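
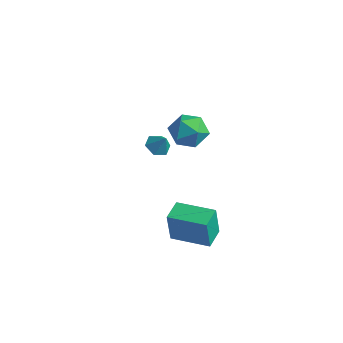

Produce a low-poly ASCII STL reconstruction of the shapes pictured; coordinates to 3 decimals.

solid 
facet normal -0.547 -0.048 -0.836
outer loop
vertex -3.607 0.423 -2.862
vertex -4.251 0.413 -2.44
vertex -3.954 1.084 -2.673
endloop
endfacet
facet normal 0.887 0.462 0.013
outer loop
vertex -3.607 0.423 -2.862
vertex -3.954 1.084 -2.673
vertex -3.649 0.467 -1.52
endloop
endfacet
facet normal -0.547 -0.048 -0.836
outer loop
vertex -3.954 1.084 -2.673
vertex -4.251 0.413 -2.44
vertex -4.598 1.074 -2.251
endloop
endfacet
facet normal 0.251 0.880 0.404
outer loop
vertex -3.954 1.084 -2.673
vertex -4.598 1.074 -2.251
vertex -3.649 0.467 -1.52
endloop
endfacet
facet normal -0.547 -0.048 -0.836
outer loop
vertex -4.598 1.074 -2.251
vertex -4.251 0.413 -2.44
vertex -4.895 0.403 -2.018
endloop
endfacet
facet normal -0.352 0.442 0.825
outer loop
vertex -4.598 1.074 -2.251
vertex -4.895 0.403 -2.018
vertex -3.649 0.467 -1.52
endloop
endfacet
facet normal -0.547 -0.049 -0.836
outer loop
vertex -4.895 0.403 -2.018
vertex -4.251 0.413 -2.44
vertex -4.548 -0.258 -2.206
endloop
endfacet
facet normal -0.320 -0.411 0.854
outer loop
vertex -4.895 0.403 -2.018
vertex -4.548 -0.258 -2.206
vertex -3.649 0.467 -1.52
endloop
endfacet
facet normal -0.547 -0.049 -0.836
outer loop
vertex -4.548 -0.258 -2.206
vertex -4.251 0.413 -2.44
vertex -3.904 -0.248 -2.628
endloop
endfacet
facet normal 0.316 -0.829 0.462
outer loop
vertex -4.548 -0.258 -2.206
vertex -3.904 -0.248 -2.628
vertex -3.649 0.467 -1.52
endloop
endfacet
facet normal -0.547 -0.049 -0.836
outer loop
vertex -3.904 -0.248 -2.628
vertex -4.251 0.413 -2.44
vertex -3.607 0.423 -2.862
endloop
endfacet
facet normal 0.919 -0.392 0.042
outer loop
vertex -3.904 -0.248 -2.628
vertex -3.607 0.423 -2.862
vertex -3.649 0.467 -1.52
endloop
endfacet
facet normal 0.401 -0.039 0.915
outer loop
vertex -0.949 0.296 1.881
vertex -1.355 -0.801 2.012
vertex -0.286 -0.619 1.552
endloop
endfacet
facet normal 0.780 0.390 0.489
outer loop
vertex -0.949 0.296 1.881
vertex -0.286 -0.619 1.552
vertex -0.341 0.342 0.874
endloop
endfacet
facet normal 0.347 0.904 0.251
outer loop
vertex -0.949 0.296 1.881
vertex -0.341 0.342 0.874
vertex -1.443 0.754 0.915
endloop
endfacet
facet normal -0.300 0.793 0.530
outer loop
vertex -0.949 0.296 1.881
vertex -1.443 0.754 0.915
vertex -2.07 0.047 1.618
endloop
endfacet
facet normal -0.267 0.211 0.940
outer loop
vertex -0.949 0.296 1.881
vertex -2.07 0.047 1.618
vertex -1.355 -0.801 2.012
endloop
endfacet
facet normal 0.997 0.006 -0.072
outer loop
vertex -0.341 0.342 0.874
vertex -0.286 -0.619 1.552
vertex -0.37 -0.727 0.382
endloop
endfacet
facet normal 0.383 -0.687 0.617
outer loop
vertex -0.286 -0.619 1.552
vertex -1.355 -0.801 2.012
vertex -0.997 -1.434 1.085
endloop
endfacet
facet normal -0.698 -0.284 0.657
outer loop
vertex -1.355 -0.801 2.012
vertex -2.07 0.047 1.618
vertex -2.099 -1.022 1.126
endloop
endfacet
facet normal -0.752 0.660 -0.007
outer loop
vertex -2.07 0.047 1.618
vertex -1.443 0.754 0.915
vertex -2.154 -0.061 0.448
endloop
endfacet
facet normal 0.296 0.838 -0.458
outer loop
vertex -1.443 0.754 0.915
vertex -0.341 0.342 0.874
vertex -1.085 0.121 -0.012
endloop
endfacet
facet normal 0.300 -0.793 -0.530
outer loop
vertex -1.491 -0.976 0.119
vertex -0.37 -0.727 0.382
vertex -0.997 -1.434 1.085
endloop
endfacet
facet normal -0.347 -0.904 -0.251
outer loop
vertex -1.491 -0.976 0.119
vertex -0.997 -1.434 1.085
vertex -2.099 -1.022 1.126
endloop
endfacet
facet normal -0.780 -0.390 -0.489
outer loop
vertex -1.491 -0.976 0.119
vertex -2.099 -1.022 1.126
vertex -2.154 -0.061 0.448
endloop
endfacet
facet normal -0.401 0.039 -0.915
outer loop
vertex -1.491 -0.976 0.119
vertex -2.154 -0.061 0.448
vertex -1.085 0.121 -0.012
endloop
endfacet
facet normal 0.267 -0.211 -0.940
outer loop
vertex -1.491 -0.976 0.119
vertex -1.085 0.121 -0.012
vertex -0.37 -0.727 0.382
endloop
endfacet
facet normal 0.752 -0.660 0.007
outer loop
vertex -0.997 -1.434 1.085
vertex -0.37 -0.727 0.382
vertex -0.286 -0.619 1.552
endloop
endfacet
facet normal -0.296 -0.838 0.458
outer loop
vertex -2.099 -1.022 1.126
vertex -0.997 -1.434 1.085
vertex -1.355 -0.801 2.012
endloop
endfacet
facet normal -0.997 -0.006 0.072
outer loop
vertex -2.154 -0.061 0.448
vertex -2.099 -1.022 1.126
vertex -2.07 0.047 1.618
endloop
endfacet
facet normal -0.383 0.687 -0.617
outer loop
vertex -1.085 0.121 -0.012
vertex -2.154 -0.061 0.448
vertex -1.443 0.754 0.915
endloop
endfacet
facet normal 0.698 0.284 -0.657
outer loop
vertex -0.37 -0.727 0.382
vertex -1.085 0.121 -0.012
vertex -0.341 0.342 0.874
endloop
endfacet
facet normal -0.932 -0.357 -0.058
outer loop
vertex 1.762 -5.047 -1.281
vertex 1.303 -3.873 -1.131
vertex 1.784 -4.799 -3.155
endloop
endfacet
facet normal 0.362 -0.925 -0.118
outer loop
vertex 3.797 -4.027 -3.029
vertex 1.762 -5.047 -1.281
vertex 1.784 -4.799 -3.155
endloop
endfacet
facet normal -0.932 -0.357 -0.058
outer loop
vertex 1.784 -4.799 -3.155
vertex 1.303 -3.873 -1.131
vertex 1.324 -3.624 -3.004
endloop
endfacet
facet normal 0.011 0.132 -0.991
outer loop
vertex 1.324 -3.624 -3.004
vertex 3.797 -4.027 -3.029
vertex 1.784 -4.799 -3.155
endloop
endfacet
facet normal -0.012 -0.131 0.991
outer loop
vertex 1.762 -5.047 -1.281
vertex 3.316 -3.101 -1.005
vertex 1.303 -3.873 -1.131
endloop
endfacet
facet normal 0.361 -0.925 -0.119
outer loop
vertex 3.776 -4.276 -1.156
vertex 1.762 -5.047 -1.281
vertex 3.797 -4.027 -3.029
endloop
endfacet
facet normal -0.011 -0.132 0.991
outer loop
vertex 3.776 -4.276 -1.156
vertex 3.316 -3.101 -1.005
vertex 1.762 -5.047 -1.281
endloop
endfacet
facet normal -0.362 0.925 0.119
outer loop
vertex 1.303 -3.873 -1.131
vertex 3.316 -3.101 -1.005
vertex 1.324 -3.624 -3.004
endloop
endfacet
facet normal 0.011 0.131 -0.991
outer loop
vertex 3.338 -2.853 -2.879
vertex 3.797 -4.027 -3.029
vertex 1.324 -3.624 -3.004
endloop
endfacet
facet normal -0.361 0.925 0.118
outer loop
vertex 1.324 -3.624 -3.004
vertex 3.316 -3.101 -1.005
vertex 3.338 -2.853 -2.879
endloop
endfacet
facet normal 0.932 0.357 0.058
outer loop
vertex 3.338 -2.853 -2.879
vertex 3.776 -4.276 -1.156
vertex 3.797 -4.027 -3.029
endloop
endfacet
facet normal 0.932 0.357 0.058
outer loop
vertex 3.316 -3.101 -1.005
vertex 3.776 -4.276 -1.156
vertex 3.338 -2.853 -2.879
endloop
endfacet

endsolid


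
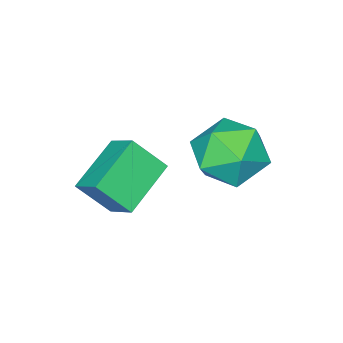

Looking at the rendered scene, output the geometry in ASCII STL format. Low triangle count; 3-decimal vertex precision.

solid 
facet normal -0.906 -0.137 0.400
outer loop
vertex -1.542 -0.266 -1.747
vertex -2.073 0.487 -2.692
vertex -1.69 -1.189 -2.399
endloop
endfacet
facet normal 0.403 -0.570 0.716
outer loop
vertex -0.087 -0.947 -3.108
vertex -1.542 -0.266 -1.747
vertex -1.69 -1.189 -2.399
endloop
endfacet
facet normal -0.906 -0.137 0.401
outer loop
vertex -1.69 -1.189 -2.399
vertex -2.073 0.487 -2.692
vertex -2.222 -0.437 -3.344
endloop
endfacet
facet normal -0.130 -0.810 -0.571
outer loop
vertex -2.222 -0.437 -3.344
vertex -0.087 -0.947 -3.108
vertex -1.69 -1.189 -2.399
endloop
endfacet
facet normal 0.131 0.810 0.572
outer loop
vertex -1.542 -0.266 -1.747
vertex -0.47 0.729 -3.401
vertex -2.073 0.487 -2.692
endloop
endfacet
facet normal 0.403 -0.570 0.716
outer loop
vertex 0.062 -0.023 -2.456
vertex -1.542 -0.266 -1.747
vertex -0.087 -0.947 -3.108
endloop
endfacet
facet normal 0.130 0.810 0.572
outer loop
vertex 0.062 -0.023 -2.456
vertex -0.47 0.729 -3.401
vertex -1.542 -0.266 -1.747
endloop
endfacet
facet normal -0.403 0.570 -0.716
outer loop
vertex -2.073 0.487 -2.692
vertex -0.47 0.729 -3.401
vertex -2.222 -0.437 -3.344
endloop
endfacet
facet normal -0.130 -0.810 -0.572
outer loop
vertex -0.618 -0.194 -4.053
vertex -0.087 -0.947 -3.108
vertex -2.222 -0.437 -3.344
endloop
endfacet
facet normal -0.403 0.570 -0.716
outer loop
vertex -2.222 -0.437 -3.344
vertex -0.47 0.729 -3.401
vertex -0.618 -0.194 -4.053
endloop
endfacet
facet normal 0.906 0.136 -0.400
outer loop
vertex -0.618 -0.194 -4.053
vertex 0.062 -0.023 -2.456
vertex -0.087 -0.947 -3.108
endloop
endfacet
facet normal 0.906 0.138 -0.400
outer loop
vertex -0.47 0.729 -3.401
vertex 0.062 -0.023 -2.456
vertex -0.618 -0.194 -4.053
endloop
endfacet
facet normal -0.823 -0.564 0.063
outer loop
vertex -4.289 1.724 -2.126
vertex -3.715 0.832 -2.614
vertex -3.715 0.961 -1.454
endloop
endfacet
facet normal -0.803 -0.084 0.590
outer loop
vertex -4.289 1.724 -2.126
vertex -3.715 0.961 -1.454
vertex -3.661 2.103 -1.218
endloop
endfacet
facet normal -0.770 0.566 0.296
outer loop
vertex -4.289 1.724 -2.126
vertex -3.661 2.103 -1.218
vertex -3.628 2.679 -2.233
endloop
endfacet
facet normal -0.770 0.486 -0.413
outer loop
vertex -4.289 1.724 -2.126
vertex -3.628 2.679 -2.233
vertex -3.661 1.894 -3.095
endloop
endfacet
facet normal -0.803 -0.212 -0.557
outer loop
vertex -4.289 1.724 -2.126
vertex -3.661 1.894 -3.095
vertex -3.715 0.832 -2.614
endloop
endfacet
facet normal -0.202 -0.189 0.961
outer loop
vertex -3.661 2.103 -1.218
vertex -3.715 0.961 -1.454
vertex -2.699 1.446 -1.145
endloop
endfacet
facet normal -0.234 -0.966 0.107
outer loop
vertex -3.715 0.961 -1.454
vertex -3.715 0.832 -2.614
vertex -2.732 0.661 -2.007
endloop
endfacet
facet normal -0.202 -0.396 -0.896
outer loop
vertex -3.715 0.832 -2.614
vertex -3.661 1.894 -3.095
vertex -2.699 1.237 -3.022
endloop
endfacet
facet normal -0.149 0.734 -0.663
outer loop
vertex -3.661 1.894 -3.095
vertex -3.628 2.679 -2.233
vertex -2.645 2.379 -2.786
endloop
endfacet
facet normal -0.149 0.862 0.484
outer loop
vertex -3.628 2.679 -2.233
vertex -3.661 2.103 -1.218
vertex -2.645 2.508 -1.626
endloop
endfacet
facet normal 0.770 -0.486 0.413
outer loop
vertex -2.071 1.616 -2.114
vertex -2.699 1.446 -1.145
vertex -2.732 0.661 -2.007
endloop
endfacet
facet normal 0.770 -0.566 -0.296
outer loop
vertex -2.071 1.616 -2.114
vertex -2.732 0.661 -2.007
vertex -2.699 1.237 -3.022
endloop
endfacet
facet normal 0.803 0.084 -0.590
outer loop
vertex -2.071 1.616 -2.114
vertex -2.699 1.237 -3.022
vertex -2.645 2.379 -2.786
endloop
endfacet
facet normal 0.823 0.564 -0.063
outer loop
vertex -2.071 1.616 -2.114
vertex -2.645 2.379 -2.786
vertex -2.645 2.508 -1.626
endloop
endfacet
facet normal 0.803 0.212 0.557
outer loop
vertex -2.071 1.616 -2.114
vertex -2.645 2.508 -1.626
vertex -2.699 1.446 -1.145
endloop
endfacet
facet normal 0.149 -0.734 0.663
outer loop
vertex -2.732 0.661 -2.007
vertex -2.699 1.446 -1.145
vertex -3.715 0.961 -1.454
endloop
endfacet
facet normal 0.149 -0.862 -0.484
outer loop
vertex -2.699 1.237 -3.022
vertex -2.732 0.661 -2.007
vertex -3.715 0.832 -2.614
endloop
endfacet
facet normal 0.202 0.189 -0.961
outer loop
vertex -2.645 2.379 -2.786
vertex -2.699 1.237 -3.022
vertex -3.661 1.894 -3.095
endloop
endfacet
facet normal 0.234 0.966 -0.107
outer loop
vertex -2.645 2.508 -1.626
vertex -2.645 2.379 -2.786
vertex -3.628 2.679 -2.233
endloop
endfacet
facet normal 0.202 0.396 0.896
outer loop
vertex -2.699 1.446 -1.145
vertex -2.645 2.508 -1.626
vertex -3.661 2.103 -1.218
endloop
endfacet

endsolid


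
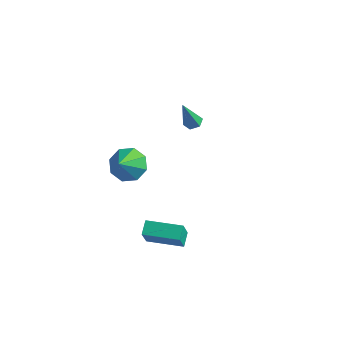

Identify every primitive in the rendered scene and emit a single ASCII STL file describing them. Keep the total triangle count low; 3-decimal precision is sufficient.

solid 
facet normal 0.147 0.300 -0.943
outer loop
vertex 0.974 3.89 1.411
vertex 0.428 4.053 1.378
vertex 0.826 4.421 1.557
endloop
endfacet
facet normal 0.892 0.130 0.432
outer loop
vertex 0.974 3.89 1.411
vertex 0.826 4.421 1.557
vertex 0.132 3.447 3.282
endloop
endfacet
facet normal 0.147 0.300 -0.943
outer loop
vertex 0.826 4.421 1.557
vertex 0.428 4.053 1.378
vertex 0.281 4.584 1.524
endloop
endfacet
facet normal 0.210 0.813 0.543
outer loop
vertex 0.826 4.421 1.557
vertex 0.281 4.584 1.524
vertex 0.132 3.447 3.282
endloop
endfacet
facet normal 0.147 0.300 -0.943
outer loop
vertex 0.281 4.584 1.524
vertex 0.428 4.053 1.378
vertex -0.117 4.216 1.345
endloop
endfacet
facet normal -0.716 0.612 0.335
outer loop
vertex 0.281 4.584 1.524
vertex -0.117 4.216 1.345
vertex 0.132 3.447 3.282
endloop
endfacet
facet normal 0.147 0.301 -0.942
outer loop
vertex -0.117 4.216 1.345
vertex 0.428 4.053 1.378
vertex 0.031 3.686 1.199
endloop
endfacet
facet normal -0.962 -0.273 0.015
outer loop
vertex -0.117 4.216 1.345
vertex 0.031 3.686 1.199
vertex 0.132 3.447 3.282
endloop
endfacet
facet normal 0.147 0.300 -0.942
outer loop
vertex 0.031 3.686 1.199
vertex 0.428 4.053 1.378
vertex 0.576 3.522 1.232
endloop
endfacet
facet normal -0.281 -0.955 -0.096
outer loop
vertex 0.031 3.686 1.199
vertex 0.576 3.522 1.232
vertex 0.132 3.447 3.282
endloop
endfacet
facet normal 0.147 0.300 -0.943
outer loop
vertex 0.576 3.522 1.232
vertex 0.428 4.053 1.378
vertex 0.974 3.89 1.411
endloop
endfacet
facet normal 0.647 -0.754 0.112
outer loop
vertex 0.576 3.522 1.232
vertex 0.974 3.89 1.411
vertex 0.132 3.447 3.282
endloop
endfacet
facet normal -0.949 -0.309 -0.061
outer loop
vertex 2.627 -4.25 0.21
vertex 2.357 -3.492 0.566
vertex 2.527 -3.695 -1.049
endloop
endfacet
facet normal 0.308 -0.861 -0.404
outer loop
vertex 4.443 -3.068 -0.926
vertex 2.627 -4.25 0.21
vertex 2.527 -3.695 -1.049
endloop
endfacet
facet normal -0.949 -0.311 -0.061
outer loop
vertex 2.527 -3.695 -1.049
vertex 2.357 -3.492 0.566
vertex 2.256 -2.937 -0.693
endloop
endfacet
facet normal -0.073 0.402 -0.913
outer loop
vertex 2.256 -2.937 -0.693
vertex 4.443 -3.068 -0.926
vertex 2.527 -3.695 -1.049
endloop
endfacet
facet normal 0.073 -0.403 0.912
outer loop
vertex 2.627 -4.25 0.21
vertex 4.273 -2.865 0.689
vertex 2.357 -3.492 0.566
endloop
endfacet
facet normal 0.308 -0.861 -0.404
outer loop
vertex 4.544 -3.623 0.333
vertex 2.627 -4.25 0.21
vertex 4.443 -3.068 -0.926
endloop
endfacet
facet normal 0.073 -0.402 0.913
outer loop
vertex 4.544 -3.623 0.333
vertex 4.273 -2.865 0.689
vertex 2.627 -4.25 0.21
endloop
endfacet
facet normal -0.308 0.861 0.404
outer loop
vertex 2.357 -3.492 0.566
vertex 4.273 -2.865 0.689
vertex 2.256 -2.937 -0.693
endloop
endfacet
facet normal -0.073 0.403 -0.912
outer loop
vertex 4.173 -2.31 -0.57
vertex 4.443 -3.068 -0.926
vertex 2.256 -2.937 -0.693
endloop
endfacet
facet normal -0.308 0.861 0.404
outer loop
vertex 2.256 -2.937 -0.693
vertex 4.273 -2.865 0.689
vertex 4.173 -2.31 -0.57
endloop
endfacet
facet normal 0.949 0.310 0.060
outer loop
vertex 4.173 -2.31 -0.57
vertex 4.544 -3.623 0.333
vertex 4.443 -3.068 -0.926
endloop
endfacet
facet normal 0.949 0.310 0.061
outer loop
vertex 4.273 -2.865 0.689
vertex 4.544 -3.623 0.333
vertex 4.173 -2.31 -0.57
endloop
endfacet
facet normal -0.178 0.647 -0.741
outer loop
vertex 1.216 -1.63 2.654
vertex 0.192 -1.854 2.704
vertex 0.821 -1.152 3.166
endloop
endfacet
facet normal 0.849 0.165 0.501
outer loop
vertex 1.216 -1.63 2.654
vertex 0.821 -1.152 3.166
vertex 0.568 -3.226 4.276
endloop
endfacet
facet normal -0.177 0.647 -0.742
outer loop
vertex 0.821 -1.152 3.166
vertex 0.192 -1.854 2.704
vertex 0.057 -1.086 3.406
endloop
endfacet
facet normal 0.305 0.420 0.855
outer loop
vertex 0.821 -1.152 3.166
vertex 0.057 -1.086 3.406
vertex 0.568 -3.226 4.276
endloop
endfacet
facet normal -0.177 0.647 -0.742
outer loop
vertex 0.057 -1.086 3.406
vertex 0.192 -1.854 2.704
vertex -0.628 -1.47 3.235
endloop
endfacet
facet normal -0.374 0.271 0.887
outer loop
vertex 0.057 -1.086 3.406
vertex -0.628 -1.47 3.235
vertex 0.568 -3.226 4.276
endloop
endfacet
facet normal -0.177 0.647 -0.742
outer loop
vertex -0.628 -1.47 3.235
vertex 0.192 -1.854 2.704
vertex -0.833 -2.079 2.753
endloop
endfacet
facet normal -0.790 -0.194 0.581
outer loop
vertex -0.628 -1.47 3.235
vertex -0.833 -2.079 2.753
vertex 0.568 -3.226 4.276
endloop
endfacet
facet normal -0.177 0.646 -0.742
outer loop
vertex -0.833 -2.079 2.753
vertex 0.192 -1.854 2.704
vertex -0.437 -2.557 2.242
endloop
endfacet
facet normal -0.701 -0.704 0.115
outer loop
vertex -0.833 -2.079 2.753
vertex -0.437 -2.557 2.242
vertex 0.568 -3.226 4.276
endloop
endfacet
facet normal -0.178 0.647 -0.742
outer loop
vertex -0.437 -2.557 2.242
vertex 0.192 -1.854 2.704
vertex 0.327 -2.623 2.001
endloop
endfacet
facet normal -0.158 -0.959 -0.237
outer loop
vertex -0.437 -2.557 2.242
vertex 0.327 -2.623 2.001
vertex 0.568 -3.226 4.276
endloop
endfacet
facet normal -0.178 0.647 -0.742
outer loop
vertex 0.327 -2.623 2.001
vertex 0.192 -1.854 2.704
vertex 1.011 -2.239 2.172
endloop
endfacet
facet normal 0.522 -0.809 -0.270
outer loop
vertex 0.327 -2.623 2.001
vertex 1.011 -2.239 2.172
vertex 0.568 -3.226 4.276
endloop
endfacet
facet normal -0.178 0.647 -0.742
outer loop
vertex 1.011 -2.239 2.172
vertex 0.192 -1.854 2.704
vertex 1.216 -1.63 2.654
endloop
endfacet
facet normal 0.938 -0.344 0.036
outer loop
vertex 1.011 -2.239 2.172
vertex 1.216 -1.63 2.654
vertex 0.568 -3.226 4.276
endloop
endfacet

endsolid


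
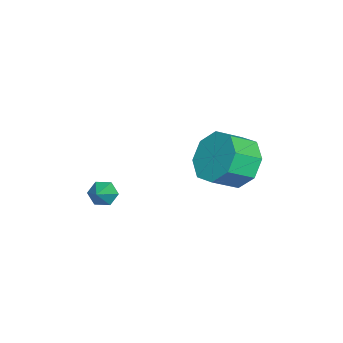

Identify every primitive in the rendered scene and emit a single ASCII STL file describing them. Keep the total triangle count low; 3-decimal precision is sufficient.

solid 
facet normal -0.536 0.669 -0.514
outer loop
vertex 2.102 4.014 -0.963
vertex 1.224 3.395 -0.853
vertex 1.672 4.194 -0.28
endloop
endfacet
facet normal 0.665 0.710 0.231
outer loop
vertex 2.102 4.014 -0.963
vertex 1.672 4.194 -0.28
vertex 2.735 3.224 -0.357
endloop
endfacet
facet normal 0.665 0.710 0.232
outer loop
vertex 2.735 3.224 -0.357
vertex 1.672 4.194 -0.28
vertex 2.305 3.403 0.326
endloop
endfacet
facet normal 0.536 -0.670 0.513
outer loop
vertex 2.735 3.224 -0.357
vertex 2.305 3.403 0.326
vertex 1.856 2.605 -0.247
endloop
endfacet
facet normal -0.536 0.669 -0.514
outer loop
vertex 1.672 4.194 -0.28
vertex 1.224 3.395 -0.853
vertex 0.979 3.905 0.067
endloop
endfacet
facet normal 0.102 0.655 0.749
outer loop
vertex 1.672 4.194 -0.28
vertex 0.979 3.905 0.067
vertex 2.305 3.403 0.326
endloop
endfacet
facet normal 0.102 0.656 0.748
outer loop
vertex 2.305 3.403 0.326
vertex 0.979 3.905 0.067
vertex 1.612 3.115 0.673
endloop
endfacet
facet normal 0.536 -0.670 0.514
outer loop
vertex 2.305 3.403 0.326
vertex 1.612 3.115 0.673
vertex 1.856 2.605 -0.247
endloop
endfacet
facet normal -0.536 0.670 -0.514
outer loop
vertex 0.979 3.905 0.067
vertex 1.224 3.395 -0.853
vertex 0.43 3.318 -0.125
endloop
endfacet
facet normal -0.520 0.217 0.826
outer loop
vertex 0.979 3.905 0.067
vertex 0.43 3.318 -0.125
vertex 1.612 3.115 0.673
endloop
endfacet
facet normal -0.520 0.217 0.826
outer loop
vertex 1.612 3.115 0.673
vertex 0.43 3.318 -0.125
vertex 1.063 2.528 0.481
endloop
endfacet
facet normal 0.536 -0.670 0.514
outer loop
vertex 1.612 3.115 0.673
vertex 1.063 2.528 0.481
vertex 1.856 2.605 -0.247
endloop
endfacet
facet normal -0.536 0.670 -0.514
outer loop
vertex 0.43 3.318 -0.125
vertex 1.224 3.395 -0.853
vertex 0.345 2.776 -0.743
endloop
endfacet
facet normal -0.838 -0.348 0.421
outer loop
vertex 0.43 3.318 -0.125
vertex 0.345 2.776 -0.743
vertex 1.063 2.528 0.481
endloop
endfacet
facet normal -0.838 -0.348 0.421
outer loop
vertex 1.063 2.528 0.481
vertex 0.345 2.776 -0.743
vertex 0.978 1.986 -0.137
endloop
endfacet
facet normal 0.536 -0.670 0.514
outer loop
vertex 1.063 2.528 0.481
vertex 0.978 1.986 -0.137
vertex 1.856 2.605 -0.247
endloop
endfacet
facet normal -0.536 0.670 -0.513
outer loop
vertex 0.345 2.776 -0.743
vertex 1.224 3.395 -0.853
vertex 0.775 2.597 -1.426
endloop
endfacet
facet normal -0.664 -0.710 -0.232
outer loop
vertex 0.345 2.776 -0.743
vertex 0.775 2.597 -1.426
vertex 0.978 1.986 -0.137
endloop
endfacet
facet normal -0.665 -0.710 -0.232
outer loop
vertex 0.978 1.986 -0.137
vertex 0.775 2.597 -1.426
vertex 1.408 1.806 -0.82
endloop
endfacet
facet normal 0.536 -0.669 0.514
outer loop
vertex 0.978 1.986 -0.137
vertex 1.408 1.806 -0.82
vertex 1.856 2.605 -0.247
endloop
endfacet
facet normal -0.536 0.670 -0.514
outer loop
vertex 0.775 2.597 -1.426
vertex 1.224 3.395 -0.853
vertex 1.468 2.885 -1.773
endloop
endfacet
facet normal -0.102 -0.655 -0.748
outer loop
vertex 0.775 2.597 -1.426
vertex 1.468 2.885 -1.773
vertex 1.408 1.806 -0.82
endloop
endfacet
facet normal -0.101 -0.655 -0.748
outer loop
vertex 1.408 1.806 -0.82
vertex 1.468 2.885 -1.773
vertex 2.101 2.095 -1.167
endloop
endfacet
facet normal 0.536 -0.669 0.514
outer loop
vertex 1.408 1.806 -0.82
vertex 2.101 2.095 -1.167
vertex 1.856 2.605 -0.247
endloop
endfacet
facet normal -0.536 0.670 -0.514
outer loop
vertex 1.468 2.885 -1.773
vertex 1.224 3.395 -0.853
vertex 2.017 3.472 -1.581
endloop
endfacet
facet normal 0.520 -0.217 -0.826
outer loop
vertex 1.468 2.885 -1.773
vertex 2.017 3.472 -1.581
vertex 2.101 2.095 -1.167
endloop
endfacet
facet normal 0.520 -0.217 -0.826
outer loop
vertex 2.101 2.095 -1.167
vertex 2.017 3.472 -1.581
vertex 2.65 2.682 -0.975
endloop
endfacet
facet normal 0.536 -0.670 0.514
outer loop
vertex 2.101 2.095 -1.167
vertex 2.65 2.682 -0.975
vertex 1.856 2.605 -0.247
endloop
endfacet
facet normal -0.536 0.670 -0.514
outer loop
vertex 2.017 3.472 -1.581
vertex 1.224 3.395 -0.853
vertex 2.102 4.014 -0.963
endloop
endfacet
facet normal 0.838 0.348 -0.421
outer loop
vertex 2.017 3.472 -1.581
vertex 2.102 4.014 -0.963
vertex 2.65 2.682 -0.975
endloop
endfacet
facet normal 0.838 0.348 -0.421
outer loop
vertex 2.65 2.682 -0.975
vertex 2.102 4.014 -0.963
vertex 2.735 3.224 -0.357
endloop
endfacet
facet normal 0.536 -0.670 0.514
outer loop
vertex 2.65 2.682 -0.975
vertex 2.735 3.224 -0.357
vertex 1.856 2.605 -0.247
endloop
endfacet
facet normal -0.849 0.001 -0.528
outer loop
vertex 3.635 -1.053 -1.891
vertex 3.384 -0.819 -1.487
vertex 3.617 -0.524 -1.861
endloop
endfacet
facet normal 0.823 0.060 -0.565
outer loop
vertex 3.635 -1.053 -1.891
vertex 3.617 -0.524 -1.861
vertex 4.276 -0.821 -0.933
endloop
endfacet
facet normal -0.850 0.003 -0.527
outer loop
vertex 3.617 -0.524 -1.861
vertex 3.384 -0.819 -1.487
vertex 3.367 -0.29 -1.457
endloop
endfacet
facet normal 0.556 0.821 -0.132
outer loop
vertex 3.617 -0.524 -1.861
vertex 3.367 -0.29 -1.457
vertex 4.276 -0.821 -0.933
endloop
endfacet
facet normal -0.849 0.003 -0.529
outer loop
vertex 3.367 -0.29 -1.457
vertex 3.384 -0.819 -1.487
vertex 3.133 -0.585 -1.083
endloop
endfacet
facet normal 0.072 0.761 0.645
outer loop
vertex 3.367 -0.29 -1.457
vertex 3.133 -0.585 -1.083
vertex 4.276 -0.821 -0.933
endloop
endfacet
facet normal -0.849 0.002 -0.529
outer loop
vertex 3.133 -0.585 -1.083
vertex 3.384 -0.819 -1.487
vertex 3.151 -1.114 -1.114
endloop
endfacet
facet normal -0.143 -0.063 0.988
outer loop
vertex 3.133 -0.585 -1.083
vertex 3.151 -1.114 -1.114
vertex 4.276 -0.821 -0.933
endloop
endfacet
facet normal -0.849 0.002 -0.529
outer loop
vertex 3.151 -1.114 -1.114
vertex 3.384 -0.819 -1.487
vertex 3.402 -1.348 -1.518
endloop
endfacet
facet normal 0.125 -0.823 0.554
outer loop
vertex 3.151 -1.114 -1.114
vertex 3.402 -1.348 -1.518
vertex 4.276 -0.821 -0.933
endloop
endfacet
facet normal -0.849 0.002 -0.529
outer loop
vertex 3.402 -1.348 -1.518
vertex 3.384 -0.819 -1.487
vertex 3.635 -1.053 -1.891
endloop
endfacet
facet normal 0.608 -0.762 -0.223
outer loop
vertex 3.402 -1.348 -1.518
vertex 3.635 -1.053 -1.891
vertex 4.276 -0.821 -0.933
endloop
endfacet

endsolid


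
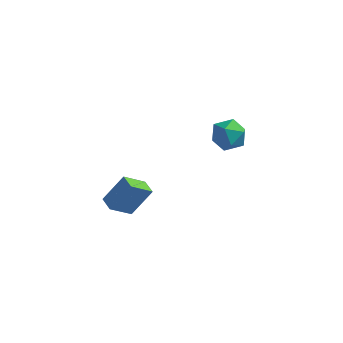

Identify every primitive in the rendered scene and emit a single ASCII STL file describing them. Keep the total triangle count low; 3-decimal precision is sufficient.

solid 
facet normal -0.527 -0.577 0.624
outer loop
vertex -1.018 -3.895 -1.114
vertex -1.681 -3.244 -1.072
vertex -1.897 -4.694 -2.597
endloop
endfacet
facet normal 0.713 -0.700 -0.045
outer loop
vertex -1.059 -3.776 -3.588
vertex -1.018 -3.895 -1.114
vertex -1.897 -4.694 -2.597
endloop
endfacet
facet normal -0.527 -0.577 0.624
outer loop
vertex -1.897 -4.694 -2.597
vertex -1.681 -3.244 -1.072
vertex -2.56 -4.043 -2.555
endloop
endfacet
facet normal -0.462 -0.421 -0.781
outer loop
vertex -2.56 -4.043 -2.555
vertex -1.059 -3.776 -3.588
vertex -1.897 -4.694 -2.597
endloop
endfacet
facet normal 0.462 0.421 0.781
outer loop
vertex -1.018 -3.895 -1.114
vertex -0.843 -2.326 -2.063
vertex -1.681 -3.244 -1.072
endloop
endfacet
facet normal 0.713 -0.700 -0.045
outer loop
vertex -0.18 -2.977 -2.105
vertex -1.018 -3.895 -1.114
vertex -1.059 -3.776 -3.588
endloop
endfacet
facet normal 0.462 0.421 0.781
outer loop
vertex -0.18 -2.977 -2.105
vertex -0.843 -2.326 -2.063
vertex -1.018 -3.895 -1.114
endloop
endfacet
facet normal -0.713 0.700 0.045
outer loop
vertex -1.681 -3.244 -1.072
vertex -0.843 -2.326 -2.063
vertex -2.56 -4.043 -2.555
endloop
endfacet
facet normal -0.462 -0.421 -0.781
outer loop
vertex -1.722 -3.125 -3.546
vertex -1.059 -3.776 -3.588
vertex -2.56 -4.043 -2.555
endloop
endfacet
facet normal -0.713 0.700 0.045
outer loop
vertex -2.56 -4.043 -2.555
vertex -0.843 -2.326 -2.063
vertex -1.722 -3.125 -3.546
endloop
endfacet
facet normal 0.527 0.577 -0.624
outer loop
vertex -1.722 -3.125 -3.546
vertex -0.18 -2.977 -2.105
vertex -1.059 -3.776 -3.588
endloop
endfacet
facet normal 0.527 0.577 -0.624
outer loop
vertex -0.843 -2.326 -2.063
vertex -0.18 -2.977 -2.105
vertex -1.722 -3.125 -3.546
endloop
endfacet
facet normal -0.637 -0.493 0.593
outer loop
vertex 0.982 3.394 -1.436
vertex 1.237 2.432 -1.961
vertex 1.828 2.755 -1.059
endloop
endfacet
facet normal -0.360 0.072 0.930
outer loop
vertex 0.982 3.394 -1.436
vertex 1.828 2.755 -1.059
vertex 1.943 3.874 -1.101
endloop
endfacet
facet normal -0.519 0.654 0.550
outer loop
vertex 0.982 3.394 -1.436
vertex 1.943 3.874 -1.101
vertex 1.423 4.242 -2.029
endloop
endfacet
facet normal -0.893 0.450 -0.021
outer loop
vertex 0.982 3.394 -1.436
vertex 1.423 4.242 -2.029
vertex 0.987 3.351 -2.56
endloop
endfacet
facet normal -0.966 -0.259 0.006
outer loop
vertex 0.982 3.394 -1.436
vertex 0.987 3.351 -2.56
vertex 1.237 2.432 -1.961
endloop
endfacet
facet normal 0.351 -0.001 0.936
outer loop
vertex 1.943 3.874 -1.101
vertex 1.828 2.755 -1.059
vertex 2.793 3.209 -1.42
endloop
endfacet
facet normal -0.097 -0.915 0.391
outer loop
vertex 1.828 2.755 -1.059
vertex 1.237 2.432 -1.961
vertex 2.357 2.318 -1.951
endloop
endfacet
facet normal -0.630 -0.537 -0.561
outer loop
vertex 1.237 2.432 -1.961
vertex 0.987 3.351 -2.56
vertex 1.837 2.686 -2.879
endloop
endfacet
facet normal -0.513 0.611 -0.603
outer loop
vertex 0.987 3.351 -2.56
vertex 1.423 4.242 -2.029
vertex 1.952 3.805 -2.921
endloop
endfacet
facet normal 0.093 0.942 0.322
outer loop
vertex 1.423 4.242 -2.029
vertex 1.943 3.874 -1.101
vertex 2.543 4.128 -2.019
endloop
endfacet
facet normal 0.893 -0.450 0.021
outer loop
vertex 2.798 3.166 -2.544
vertex 2.793 3.209 -1.42
vertex 2.357 2.318 -1.951
endloop
endfacet
facet normal 0.519 -0.654 -0.550
outer loop
vertex 2.798 3.166 -2.544
vertex 2.357 2.318 -1.951
vertex 1.837 2.686 -2.879
endloop
endfacet
facet normal 0.360 -0.072 -0.930
outer loop
vertex 2.798 3.166 -2.544
vertex 1.837 2.686 -2.879
vertex 1.952 3.805 -2.921
endloop
endfacet
facet normal 0.637 0.493 -0.593
outer loop
vertex 2.798 3.166 -2.544
vertex 1.952 3.805 -2.921
vertex 2.543 4.128 -2.019
endloop
endfacet
facet normal 0.966 0.259 -0.006
outer loop
vertex 2.798 3.166 -2.544
vertex 2.543 4.128 -2.019
vertex 2.793 3.209 -1.42
endloop
endfacet
facet normal 0.513 -0.611 0.603
outer loop
vertex 2.357 2.318 -1.951
vertex 2.793 3.209 -1.42
vertex 1.828 2.755 -1.059
endloop
endfacet
facet normal -0.093 -0.942 -0.322
outer loop
vertex 1.837 2.686 -2.879
vertex 2.357 2.318 -1.951
vertex 1.237 2.432 -1.961
endloop
endfacet
facet normal -0.351 0.001 -0.936
outer loop
vertex 1.952 3.805 -2.921
vertex 1.837 2.686 -2.879
vertex 0.987 3.351 -2.56
endloop
endfacet
facet normal 0.097 0.915 -0.391
outer loop
vertex 2.543 4.128 -2.019
vertex 1.952 3.805 -2.921
vertex 1.423 4.242 -2.029
endloop
endfacet
facet normal 0.630 0.537 0.561
outer loop
vertex 2.793 3.209 -1.42
vertex 2.543 4.128 -2.019
vertex 1.943 3.874 -1.101
endloop
endfacet

endsolid


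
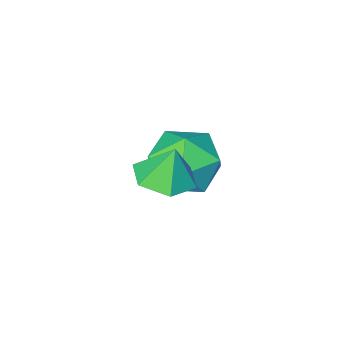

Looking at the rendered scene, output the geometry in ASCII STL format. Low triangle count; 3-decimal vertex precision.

solid 
facet normal 0.178 -0.163 -0.970
outer loop
vertex 2.774 0.29 1.115
vertex 2.293 0.925 0.92
vertex 3.095 1.041 1.048
endloop
endfacet
facet normal 0.648 -0.212 0.731
outer loop
vertex 2.774 0.29 1.115
vertex 3.095 1.041 1.048
vertex 2.107 1.095 1.94
endloop
endfacet
facet normal 0.178 -0.161 -0.971
outer loop
vertex 3.095 1.041 1.048
vertex 2.293 0.925 0.92
vertex 2.614 1.677 0.854
endloop
endfacet
facet normal 0.555 0.597 0.579
outer loop
vertex 3.095 1.041 1.048
vertex 2.614 1.677 0.854
vertex 2.107 1.095 1.94
endloop
endfacet
facet normal 0.179 -0.161 -0.971
outer loop
vertex 2.614 1.677 0.854
vertex 2.293 0.925 0.92
vertex 1.813 1.56 0.726
endloop
endfacet
facet normal -0.194 0.900 0.392
outer loop
vertex 2.614 1.677 0.854
vertex 1.813 1.56 0.726
vertex 2.107 1.095 1.94
endloop
endfacet
facet normal 0.177 -0.162 -0.971
outer loop
vertex 1.813 1.56 0.726
vertex 2.293 0.925 0.92
vertex 1.492 0.809 0.793
endloop
endfacet
facet normal -0.847 0.394 0.356
outer loop
vertex 1.813 1.56 0.726
vertex 1.492 0.809 0.793
vertex 2.107 1.095 1.94
endloop
endfacet
facet normal 0.177 -0.162 -0.971
outer loop
vertex 1.492 0.809 0.793
vertex 2.293 0.925 0.92
vertex 1.972 0.173 0.987
endloop
endfacet
facet normal -0.755 -0.415 0.508
outer loop
vertex 1.492 0.809 0.793
vertex 1.972 0.173 0.987
vertex 2.107 1.095 1.94
endloop
endfacet
facet normal 0.179 -0.163 -0.970
outer loop
vertex 1.972 0.173 0.987
vertex 2.293 0.925 0.92
vertex 2.774 0.29 1.115
endloop
endfacet
facet normal -0.006 -0.718 0.696
outer loop
vertex 1.972 0.173 0.987
vertex 2.774 0.29 1.115
vertex 2.107 1.095 1.94
endloop
endfacet
facet normal -0.503 0.320 0.803
outer loop
vertex -0.306 -0.558 -0.697
vertex -0.67 -1.605 -0.508
vertex 0.293 -1.252 -0.046
endloop
endfacet
facet normal 0.079 0.717 0.692
outer loop
vertex -0.306 -0.558 -0.697
vertex 0.293 -1.252 -0.046
vertex 0.815 -0.59 -0.791
endloop
endfacet
facet normal 0.032 0.999 0.039
outer loop
vertex -0.306 -0.558 -0.697
vertex 0.815 -0.59 -0.791
vertex 0.174 -0.534 -1.714
endloop
endfacet
facet normal -0.579 0.775 -0.255
outer loop
vertex -0.306 -0.558 -0.697
vertex 0.174 -0.534 -1.714
vertex -0.744 -1.162 -1.539
endloop
endfacet
facet normal -0.909 0.355 0.218
outer loop
vertex -0.306 -0.558 -0.697
vertex -0.744 -1.162 -1.539
vertex -0.67 -1.605 -0.508
endloop
endfacet
facet normal 0.647 0.285 0.707
outer loop
vertex 0.815 -0.59 -0.791
vertex 0.293 -1.252 -0.046
vertex 1.144 -1.658 -0.661
endloop
endfacet
facet normal -0.294 -0.358 0.886
outer loop
vertex 0.293 -1.252 -0.046
vertex -0.67 -1.605 -0.508
vertex 0.226 -2.286 -0.486
endloop
endfacet
facet normal -0.952 -0.301 -0.061
outer loop
vertex -0.67 -1.605 -0.508
vertex -0.744 -1.162 -1.539
vertex -0.415 -2.23 -1.409
endloop
endfacet
facet normal -0.417 0.379 -0.826
outer loop
vertex -0.744 -1.162 -1.539
vertex 0.174 -0.534 -1.714
vertex 0.107 -1.568 -2.154
endloop
endfacet
facet normal 0.572 0.741 -0.352
outer loop
vertex 0.174 -0.534 -1.714
vertex 0.815 -0.59 -0.791
vertex 1.07 -1.215 -1.692
endloop
endfacet
facet normal 0.579 -0.775 0.255
outer loop
vertex 0.706 -2.262 -1.503
vertex 1.144 -1.658 -0.661
vertex 0.226 -2.286 -0.486
endloop
endfacet
facet normal -0.032 -0.999 -0.039
outer loop
vertex 0.706 -2.262 -1.503
vertex 0.226 -2.286 -0.486
vertex -0.415 -2.23 -1.409
endloop
endfacet
facet normal -0.079 -0.717 -0.692
outer loop
vertex 0.706 -2.262 -1.503
vertex -0.415 -2.23 -1.409
vertex 0.107 -1.568 -2.154
endloop
endfacet
facet normal 0.503 -0.320 -0.803
outer loop
vertex 0.706 -2.262 -1.503
vertex 0.107 -1.568 -2.154
vertex 1.07 -1.215 -1.692
endloop
endfacet
facet normal 0.909 -0.355 -0.218
outer loop
vertex 0.706 -2.262 -1.503
vertex 1.07 -1.215 -1.692
vertex 1.144 -1.658 -0.661
endloop
endfacet
facet normal 0.417 -0.379 0.826
outer loop
vertex 0.226 -2.286 -0.486
vertex 1.144 -1.658 -0.661
vertex 0.293 -1.252 -0.046
endloop
endfacet
facet normal -0.572 -0.741 0.352
outer loop
vertex -0.415 -2.23 -1.409
vertex 0.226 -2.286 -0.486
vertex -0.67 -1.605 -0.508
endloop
endfacet
facet normal -0.647 -0.285 -0.707
outer loop
vertex 0.107 -1.568 -2.154
vertex -0.415 -2.23 -1.409
vertex -0.744 -1.162 -1.539
endloop
endfacet
facet normal 0.294 0.358 -0.886
outer loop
vertex 1.07 -1.215 -1.692
vertex 0.107 -1.568 -2.154
vertex 0.174 -0.534 -1.714
endloop
endfacet
facet normal 0.952 0.301 0.061
outer loop
vertex 1.144 -1.658 -0.661
vertex 1.07 -1.215 -1.692
vertex 0.815 -0.59 -0.791
endloop
endfacet

endsolid


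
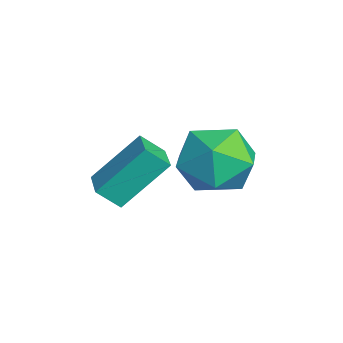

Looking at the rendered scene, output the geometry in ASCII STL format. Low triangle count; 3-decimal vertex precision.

solid 
facet normal 0.050 -0.099 0.994
outer loop
vertex 1.666 -0.521 -0.564
vertex 1.394 -1.684 -0.666
vertex 2.539 -1.332 -0.689
endloop
endfacet
facet normal 0.494 0.413 0.765
outer loop
vertex 1.666 -0.521 -0.564
vertex 2.539 -1.332 -0.689
vertex 2.595 -0.294 -1.286
endloop
endfacet
facet normal 0.106 0.902 0.419
outer loop
vertex 1.666 -0.521 -0.564
vertex 2.595 -0.294 -1.286
vertex 1.484 -0.004 -1.63
endloop
endfacet
facet normal -0.577 0.692 0.434
outer loop
vertex 1.666 -0.521 -0.564
vertex 1.484 -0.004 -1.63
vertex 0.742 -0.864 -1.247
endloop
endfacet
facet normal -0.610 0.074 0.789
outer loop
vertex 1.666 -0.521 -0.564
vertex 0.742 -0.864 -1.247
vertex 1.394 -1.684 -0.666
endloop
endfacet
facet normal 0.947 0.121 0.299
outer loop
vertex 2.595 -0.294 -1.286
vertex 2.539 -1.332 -0.689
vertex 2.898 -1.316 -1.833
endloop
endfacet
facet normal 0.231 -0.707 0.668
outer loop
vertex 2.539 -1.332 -0.689
vertex 1.394 -1.684 -0.666
vertex 2.156 -2.176 -1.45
endloop
endfacet
facet normal -0.839 -0.429 0.336
outer loop
vertex 1.394 -1.684 -0.666
vertex 0.742 -0.864 -1.247
vertex 1.045 -1.886 -1.794
endloop
endfacet
facet normal -0.785 0.571 -0.238
outer loop
vertex 0.742 -0.864 -1.247
vertex 1.484 -0.004 -1.63
vertex 1.101 -0.848 -2.391
endloop
endfacet
facet normal 0.319 0.911 -0.262
outer loop
vertex 1.484 -0.004 -1.63
vertex 2.595 -0.294 -1.286
vertex 2.246 -0.496 -2.414
endloop
endfacet
facet normal 0.577 -0.692 -0.434
outer loop
vertex 1.974 -1.659 -2.516
vertex 2.898 -1.316 -1.833
vertex 2.156 -2.176 -1.45
endloop
endfacet
facet normal -0.106 -0.902 -0.419
outer loop
vertex 1.974 -1.659 -2.516
vertex 2.156 -2.176 -1.45
vertex 1.045 -1.886 -1.794
endloop
endfacet
facet normal -0.494 -0.413 -0.765
outer loop
vertex 1.974 -1.659 -2.516
vertex 1.045 -1.886 -1.794
vertex 1.101 -0.848 -2.391
endloop
endfacet
facet normal -0.050 0.099 -0.994
outer loop
vertex 1.974 -1.659 -2.516
vertex 1.101 -0.848 -2.391
vertex 2.246 -0.496 -2.414
endloop
endfacet
facet normal 0.610 -0.074 -0.789
outer loop
vertex 1.974 -1.659 -2.516
vertex 2.246 -0.496 -2.414
vertex 2.898 -1.316 -1.833
endloop
endfacet
facet normal 0.785 -0.571 0.238
outer loop
vertex 2.156 -2.176 -1.45
vertex 2.898 -1.316 -1.833
vertex 2.539 -1.332 -0.689
endloop
endfacet
facet normal -0.319 -0.911 0.262
outer loop
vertex 1.045 -1.886 -1.794
vertex 2.156 -2.176 -1.45
vertex 1.394 -1.684 -0.666
endloop
endfacet
facet normal -0.947 -0.121 -0.299
outer loop
vertex 1.101 -0.848 -2.391
vertex 1.045 -1.886 -1.794
vertex 0.742 -0.864 -1.247
endloop
endfacet
facet normal -0.231 0.707 -0.668
outer loop
vertex 2.246 -0.496 -2.414
vertex 1.101 -0.848 -2.391
vertex 1.484 -0.004 -1.63
endloop
endfacet
facet normal 0.839 0.429 -0.336
outer loop
vertex 2.898 -1.316 -1.833
vertex 2.246 -0.496 -2.414
vertex 2.595 -0.294 -1.286
endloop
endfacet
facet normal -0.992 0.021 -0.123
outer loop
vertex 1.249 -4.194 -2.207
vertex 1.112 -2.912 -0.879
vertex 1.336 -3.567 -2.803
endloop
endfacet
facet normal 0.074 -0.692 -0.718
outer loop
vertex 2.328 -3.588 -2.681
vertex 1.249 -4.194 -2.207
vertex 1.336 -3.567 -2.803
endloop
endfacet
facet normal -0.992 0.021 -0.123
outer loop
vertex 1.336 -3.567 -2.803
vertex 1.112 -2.912 -0.879
vertex 1.199 -2.285 -1.476
endloop
endfacet
facet normal 0.100 0.721 -0.686
outer loop
vertex 1.199 -2.285 -1.476
vertex 2.328 -3.588 -2.681
vertex 1.336 -3.567 -2.803
endloop
endfacet
facet normal -0.100 -0.721 0.686
outer loop
vertex 1.249 -4.194 -2.207
vertex 2.104 -2.933 -0.757
vertex 1.112 -2.912 -0.879
endloop
endfacet
facet normal 0.074 -0.693 -0.717
outer loop
vertex 2.241 -4.215 -2.084
vertex 1.249 -4.194 -2.207
vertex 2.328 -3.588 -2.681
endloop
endfacet
facet normal -0.100 -0.721 0.686
outer loop
vertex 2.241 -4.215 -2.084
vertex 2.104 -2.933 -0.757
vertex 1.249 -4.194 -2.207
endloop
endfacet
facet normal -0.074 0.693 0.717
outer loop
vertex 1.112 -2.912 -0.879
vertex 2.104 -2.933 -0.757
vertex 1.199 -2.285 -1.476
endloop
endfacet
facet normal 0.100 0.721 -0.686
outer loop
vertex 2.191 -2.306 -1.353
vertex 2.328 -3.588 -2.681
vertex 1.199 -2.285 -1.476
endloop
endfacet
facet normal -0.074 0.692 0.718
outer loop
vertex 1.199 -2.285 -1.476
vertex 2.104 -2.933 -0.757
vertex 2.191 -2.306 -1.353
endloop
endfacet
facet normal 0.992 -0.021 0.123
outer loop
vertex 2.191 -2.306 -1.353
vertex 2.241 -4.215 -2.084
vertex 2.328 -3.588 -2.681
endloop
endfacet
facet normal 0.992 -0.021 0.123
outer loop
vertex 2.104 -2.933 -0.757
vertex 2.241 -4.215 -2.084
vertex 2.191 -2.306 -1.353
endloop
endfacet

endsolid


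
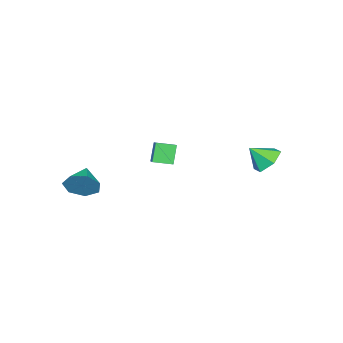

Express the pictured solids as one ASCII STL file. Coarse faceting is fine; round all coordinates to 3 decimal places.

solid 
facet normal 0.865 0.374 -0.336
outer loop
vertex 2.829 -3.647 2.854
vertex 2.411 -3.323 2.138
vertex 2.547 -2.931 2.925
endloop
endfacet
facet normal -0.153 -0.157 0.976
outer loop
vertex 2.829 -3.647 2.854
vertex 2.547 -2.931 2.925
vertex 1.269 -3.817 2.582
endloop
endfacet
facet normal 0.865 0.374 -0.336
outer loop
vertex 2.547 -2.931 2.925
vertex 2.411 -3.323 2.138
vertex 2.163 -2.511 2.404
endloop
endfacet
facet normal -0.508 0.448 0.736
outer loop
vertex 2.547 -2.931 2.925
vertex 2.163 -2.511 2.404
vertex 1.269 -3.817 2.582
endloop
endfacet
facet normal 0.864 0.374 -0.336
outer loop
vertex 2.163 -2.511 2.404
vertex 2.411 -3.323 2.138
vertex 1.965 -2.703 1.682
endloop
endfacet
facet normal -0.818 0.570 0.073
outer loop
vertex 2.163 -2.511 2.404
vertex 1.965 -2.703 1.682
vertex 1.269 -3.817 2.582
endloop
endfacet
facet normal 0.864 0.374 -0.337
outer loop
vertex 1.965 -2.703 1.682
vertex 2.411 -3.323 2.138
vertex 2.103 -3.362 1.304
endloop
endfacet
facet normal -0.850 0.116 -0.513
outer loop
vertex 1.965 -2.703 1.682
vertex 2.103 -3.362 1.304
vertex 1.269 -3.817 2.582
endloop
endfacet
facet normal 0.865 0.373 -0.337
outer loop
vertex 2.103 -3.362 1.304
vertex 2.411 -3.323 2.138
vertex 2.472 -3.992 1.554
endloop
endfacet
facet normal -0.580 -0.570 -0.582
outer loop
vertex 2.103 -3.362 1.304
vertex 2.472 -3.992 1.554
vertex 1.269 -3.817 2.582
endloop
endfacet
facet normal 0.864 0.373 -0.337
outer loop
vertex 2.472 -3.992 1.554
vertex 2.411 -3.323 2.138
vertex 2.796 -4.119 2.244
endloop
endfacet
facet normal -0.210 -0.974 -0.080
outer loop
vertex 2.472 -3.992 1.554
vertex 2.796 -4.119 2.244
vertex 1.269 -3.817 2.582
endloop
endfacet
facet normal 0.865 0.374 -0.336
outer loop
vertex 2.796 -4.119 2.244
vertex 2.411 -3.323 2.138
vertex 2.829 -3.647 2.854
endloop
endfacet
facet normal -0.021 -0.790 0.613
outer loop
vertex 2.796 -4.119 2.244
vertex 2.829 -3.647 2.854
vertex 1.269 -3.817 2.582
endloop
endfacet
facet normal -0.385 0.605 -0.697
outer loop
vertex -2.815 2.866 2.284
vertex -3.596 2.804 2.662
vertex -3.045 3.433 2.903
endloop
endfacet
facet normal 0.952 0.059 0.300
outer loop
vertex -2.815 2.866 2.284
vertex -3.045 3.433 2.903
vertex -3.144 2.096 3.478
endloop
endfacet
facet normal -0.386 0.605 -0.697
outer loop
vertex -3.045 3.433 2.903
vertex -3.596 2.804 2.662
vertex -3.826 3.37 3.281
endloop
endfacet
facet normal 0.387 0.340 0.857
outer loop
vertex -3.045 3.433 2.903
vertex -3.826 3.37 3.281
vertex -3.144 2.096 3.478
endloop
endfacet
facet normal -0.387 0.604 -0.696
outer loop
vertex -3.826 3.37 3.281
vertex -3.596 2.804 2.662
vertex -4.377 2.741 3.041
endloop
endfacet
facet normal -0.355 -0.046 0.934
outer loop
vertex -3.826 3.37 3.281
vertex -4.377 2.741 3.041
vertex -3.144 2.096 3.478
endloop
endfacet
facet normal -0.387 0.604 -0.696
outer loop
vertex -4.377 2.741 3.041
vertex -3.596 2.804 2.662
vertex -4.147 2.175 2.422
endloop
endfacet
facet normal -0.534 -0.713 0.454
outer loop
vertex -4.377 2.741 3.041
vertex -4.147 2.175 2.422
vertex -3.144 2.096 3.478
endloop
endfacet
facet normal -0.386 0.604 -0.697
outer loop
vertex -4.147 2.175 2.422
vertex -3.596 2.804 2.662
vertex -3.366 2.237 2.043
endloop
endfacet
facet normal 0.029 -0.994 -0.102
outer loop
vertex -4.147 2.175 2.422
vertex -3.366 2.237 2.043
vertex -3.144 2.096 3.478
endloop
endfacet
facet normal -0.385 0.605 -0.697
outer loop
vertex -3.366 2.237 2.043
vertex -3.596 2.804 2.662
vertex -2.815 2.866 2.284
endloop
endfacet
facet normal 0.773 -0.608 -0.179
outer loop
vertex -3.366 2.237 2.043
vertex -2.815 2.866 2.284
vertex -3.144 2.096 3.478
endloop
endfacet
facet normal -0.723 -0.510 -0.466
outer loop
vertex -1.858 -2.184 3.239
vertex -2.335 -1.375 3.093
vertex -1.335 -2.048 2.28
endloop
endfacet
facet normal 0.502 -0.851 0.153
outer loop
vertex -0.085 -1.165 3.087
vertex -1.858 -2.184 3.239
vertex -1.335 -2.048 2.28
endloop
endfacet
facet normal -0.723 -0.510 -0.467
outer loop
vertex -1.335 -2.048 2.28
vertex -2.335 -1.375 3.093
vertex -1.812 -1.239 2.135
endloop
endfacet
facet normal 0.475 0.124 -0.871
outer loop
vertex -1.812 -1.239 2.135
vertex -0.085 -1.165 3.087
vertex -1.335 -2.048 2.28
endloop
endfacet
facet normal -0.475 -0.123 0.871
outer loop
vertex -1.858 -2.184 3.239
vertex -1.085 -0.492 3.9
vertex -2.335 -1.375 3.093
endloop
endfacet
facet normal 0.502 -0.851 0.153
outer loop
vertex -0.608 -1.301 4.045
vertex -1.858 -2.184 3.239
vertex -0.085 -1.165 3.087
endloop
endfacet
facet normal -0.475 -0.124 0.871
outer loop
vertex -0.608 -1.301 4.045
vertex -1.085 -0.492 3.9
vertex -1.858 -2.184 3.239
endloop
endfacet
facet normal -0.502 0.851 -0.153
outer loop
vertex -2.335 -1.375 3.093
vertex -1.085 -0.492 3.9
vertex -1.812 -1.239 2.135
endloop
endfacet
facet normal 0.475 0.123 -0.871
outer loop
vertex -0.562 -0.356 2.941
vertex -0.085 -1.165 3.087
vertex -1.812 -1.239 2.135
endloop
endfacet
facet normal -0.502 0.851 -0.153
outer loop
vertex -1.812 -1.239 2.135
vertex -1.085 -0.492 3.9
vertex -0.562 -0.356 2.941
endloop
endfacet
facet normal 0.722 0.510 0.467
outer loop
vertex -0.562 -0.356 2.941
vertex -0.608 -1.301 4.045
vertex -0.085 -1.165 3.087
endloop
endfacet
facet normal 0.723 0.510 0.466
outer loop
vertex -1.085 -0.492 3.9
vertex -0.608 -1.301 4.045
vertex -0.562 -0.356 2.941
endloop
endfacet

endsolid


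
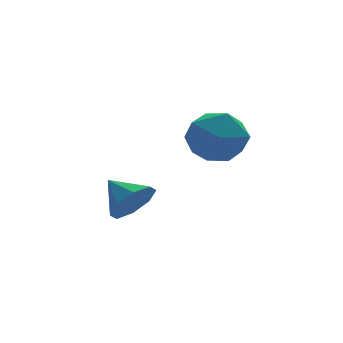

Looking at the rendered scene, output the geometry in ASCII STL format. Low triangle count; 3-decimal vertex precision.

solid 
facet normal -0.322 -0.460 0.827
outer loop
vertex -1.348 0.996 0.45
vertex -0.751 -0.047 0.102
vertex -0.164 0.806 0.805
endloop
endfacet
facet normal -0.243 0.240 0.940
outer loop
vertex -1.348 0.996 0.45
vertex -0.164 0.806 0.805
vertex -0.528 1.94 0.421
endloop
endfacet
facet normal -0.658 0.586 0.473
outer loop
vertex -1.348 0.996 0.45
vertex -0.528 1.94 0.421
vertex -1.339 1.788 -0.519
endloop
endfacet
facet normal -0.992 0.100 0.072
outer loop
vertex -1.348 0.996 0.45
vertex -1.339 1.788 -0.519
vertex -1.477 0.56 -0.716
endloop
endfacet
facet normal -0.785 -0.547 0.291
outer loop
vertex -1.348 0.996 0.45
vertex -1.477 0.56 -0.716
vertex -0.751 -0.047 0.102
endloop
endfacet
facet normal 0.436 0.411 0.801
outer loop
vertex -0.528 1.94 0.421
vertex -0.164 0.806 0.805
vertex 0.577 1.48 0.056
endloop
endfacet
facet normal 0.308 -0.722 0.619
outer loop
vertex -0.164 0.806 0.805
vertex -0.751 -0.047 0.102
vertex 0.439 0.252 -0.141
endloop
endfacet
facet normal -0.441 -0.862 -0.248
outer loop
vertex -0.751 -0.047 0.102
vertex -1.477 0.56 -0.716
vertex -0.372 0.1 -1.081
endloop
endfacet
facet normal -0.776 0.184 -0.603
outer loop
vertex -1.477 0.56 -0.716
vertex -1.339 1.788 -0.519
vertex -0.736 1.234 -1.465
endloop
endfacet
facet normal -0.235 0.971 0.045
outer loop
vertex -1.339 1.788 -0.519
vertex -0.528 1.94 0.421
vertex -0.149 2.087 -0.762
endloop
endfacet
facet normal 0.992 -0.100 -0.072
outer loop
vertex 0.448 1.044 -1.11
vertex 0.577 1.48 0.056
vertex 0.439 0.252 -0.141
endloop
endfacet
facet normal 0.658 -0.586 -0.473
outer loop
vertex 0.448 1.044 -1.11
vertex 0.439 0.252 -0.141
vertex -0.372 0.1 -1.081
endloop
endfacet
facet normal 0.243 -0.240 -0.940
outer loop
vertex 0.448 1.044 -1.11
vertex -0.372 0.1 -1.081
vertex -0.736 1.234 -1.465
endloop
endfacet
facet normal 0.322 0.460 -0.827
outer loop
vertex 0.448 1.044 -1.11
vertex -0.736 1.234 -1.465
vertex -0.149 2.087 -0.762
endloop
endfacet
facet normal 0.785 0.547 -0.291
outer loop
vertex 0.448 1.044 -1.11
vertex -0.149 2.087 -0.762
vertex 0.577 1.48 0.056
endloop
endfacet
facet normal 0.776 -0.184 0.603
outer loop
vertex 0.439 0.252 -0.141
vertex 0.577 1.48 0.056
vertex -0.164 0.806 0.805
endloop
endfacet
facet normal 0.235 -0.971 -0.045
outer loop
vertex -0.372 0.1 -1.081
vertex 0.439 0.252 -0.141
vertex -0.751 -0.047 0.102
endloop
endfacet
facet normal -0.436 -0.411 -0.801
outer loop
vertex -0.736 1.234 -1.465
vertex -0.372 0.1 -1.081
vertex -1.477 0.56 -0.716
endloop
endfacet
facet normal -0.308 0.722 -0.619
outer loop
vertex -0.149 2.087 -0.762
vertex -0.736 1.234 -1.465
vertex -1.339 1.788 -0.519
endloop
endfacet
facet normal 0.441 0.862 0.248
outer loop
vertex 0.577 1.48 0.056
vertex -0.149 2.087 -0.762
vertex -0.528 1.94 0.421
endloop
endfacet
facet normal 0.412 -0.760 -0.502
outer loop
vertex -1.819 3.432 -3.662
vertex -2.723 3.192 -4.041
vertex -1.965 3.793 -4.329
endloop
endfacet
facet normal 0.524 0.792 0.314
outer loop
vertex -1.819 3.432 -3.662
vertex -1.965 3.793 -4.329
vertex -3.317 4.288 -3.319
endloop
endfacet
facet normal 0.412 -0.761 -0.501
outer loop
vertex -1.965 3.793 -4.329
vertex -2.723 3.192 -4.041
vertex -2.555 3.802 -4.828
endloop
endfacet
facet normal 0.193 0.958 -0.211
outer loop
vertex -1.965 3.793 -4.329
vertex -2.555 3.802 -4.828
vertex -3.317 4.288 -3.319
endloop
endfacet
facet normal 0.412 -0.761 -0.502
outer loop
vertex -2.555 3.802 -4.828
vertex -2.723 3.192 -4.041
vertex -3.244 3.454 -4.866
endloop
endfacet
facet normal -0.382 0.806 -0.452
outer loop
vertex -2.555 3.802 -4.828
vertex -3.244 3.454 -4.866
vertex -3.317 4.288 -3.319
endloop
endfacet
facet normal 0.412 -0.761 -0.502
outer loop
vertex -3.244 3.454 -4.866
vertex -2.723 3.192 -4.041
vertex -3.628 2.952 -4.42
endloop
endfacet
facet normal -0.865 0.423 -0.269
outer loop
vertex -3.244 3.454 -4.866
vertex -3.628 2.952 -4.42
vertex -3.317 4.288 -3.319
endloop
endfacet
facet normal 0.412 -0.761 -0.502
outer loop
vertex -3.628 2.952 -4.42
vertex -2.723 3.192 -4.041
vertex -3.482 2.591 -3.753
endloop
endfacet
facet normal -0.972 0.035 0.232
outer loop
vertex -3.628 2.952 -4.42
vertex -3.482 2.591 -3.753
vertex -3.317 4.288 -3.319
endloop
endfacet
facet normal 0.412 -0.761 -0.501
outer loop
vertex -3.482 2.591 -3.753
vertex -2.723 3.192 -4.041
vertex -2.892 2.582 -3.254
endloop
endfacet
facet normal -0.641 -0.131 0.756
outer loop
vertex -3.482 2.591 -3.753
vertex -2.892 2.582 -3.254
vertex -3.317 4.288 -3.319
endloop
endfacet
facet normal 0.412 -0.761 -0.501
outer loop
vertex -2.892 2.582 -3.254
vertex -2.723 3.192 -4.041
vertex -2.203 2.93 -3.216
endloop
endfacet
facet normal -0.066 0.022 0.998
outer loop
vertex -2.892 2.582 -3.254
vertex -2.203 2.93 -3.216
vertex -3.317 4.288 -3.319
endloop
endfacet
facet normal 0.412 -0.761 -0.501
outer loop
vertex -2.203 2.93 -3.216
vertex -2.723 3.192 -4.041
vertex -1.819 3.432 -3.662
endloop
endfacet
facet normal 0.417 0.404 0.814
outer loop
vertex -2.203 2.93 -3.216
vertex -1.819 3.432 -3.662
vertex -3.317 4.288 -3.319
endloop
endfacet

endsolid


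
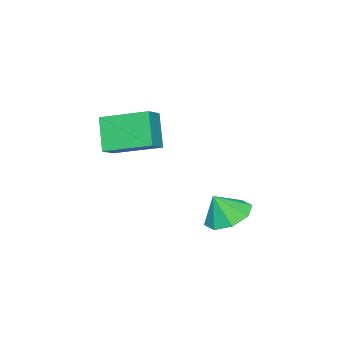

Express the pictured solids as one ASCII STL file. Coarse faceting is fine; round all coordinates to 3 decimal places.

solid 
facet normal -0.421 0.251 -0.872
outer loop
vertex -0.643 -0.607 -2.009
vertex -1.382 -1.412 -1.884
vertex -1.333 -0.35 -1.602
endloop
endfacet
facet normal 0.563 0.580 0.588
outer loop
vertex -0.643 -0.607 -2.009
vertex -1.333 -0.35 -1.602
vertex -0.818 -1.748 -0.716
endloop
endfacet
facet normal -0.421 0.251 -0.872
outer loop
vertex -1.333 -0.35 -1.602
vertex -1.382 -1.412 -1.884
vertex -2.052 -0.715 -1.36
endloop
endfacet
facet normal 0.011 0.538 0.843
outer loop
vertex -1.333 -0.35 -1.602
vertex -2.052 -0.715 -1.36
vertex -0.818 -1.748 -0.716
endloop
endfacet
facet normal -0.421 0.251 -0.872
outer loop
vertex -2.052 -0.715 -1.36
vertex -1.382 -1.412 -1.884
vertex -2.379 -1.488 -1.425
endloop
endfacet
facet normal -0.399 0.092 0.912
outer loop
vertex -2.052 -0.715 -1.36
vertex -2.379 -1.488 -1.425
vertex -0.818 -1.748 -0.716
endloop
endfacet
facet normal -0.421 0.251 -0.872
outer loop
vertex -2.379 -1.488 -1.425
vertex -1.382 -1.412 -1.884
vertex -2.121 -2.217 -1.759
endloop
endfacet
facet normal -0.426 -0.497 0.756
outer loop
vertex -2.379 -1.488 -1.425
vertex -2.121 -2.217 -1.759
vertex -0.818 -1.748 -0.716
endloop
endfacet
facet normal -0.420 0.251 -0.872
outer loop
vertex -2.121 -2.217 -1.759
vertex -1.382 -1.412 -1.884
vertex -1.43 -2.474 -2.166
endloop
endfacet
facet normal -0.054 -0.883 0.465
outer loop
vertex -2.121 -2.217 -1.759
vertex -1.43 -2.474 -2.166
vertex -0.818 -1.748 -0.716
endloop
endfacet
facet normal -0.421 0.251 -0.872
outer loop
vertex -1.43 -2.474 -2.166
vertex -1.382 -1.412 -1.884
vertex -0.711 -2.109 -2.408
endloop
endfacet
facet normal 0.498 -0.841 0.211
outer loop
vertex -1.43 -2.474 -2.166
vertex -0.711 -2.109 -2.408
vertex -0.818 -1.748 -0.716
endloop
endfacet
facet normal -0.421 0.251 -0.872
outer loop
vertex -0.711 -2.109 -2.408
vertex -1.382 -1.412 -1.884
vertex -0.385 -1.336 -2.343
endloop
endfacet
facet normal 0.908 -0.395 0.142
outer loop
vertex -0.711 -2.109 -2.408
vertex -0.385 -1.336 -2.343
vertex -0.818 -1.748 -0.716
endloop
endfacet
facet normal -0.421 0.251 -0.872
outer loop
vertex -0.385 -1.336 -2.343
vertex -1.382 -1.412 -1.884
vertex -0.643 -0.607 -2.009
endloop
endfacet
facet normal 0.935 0.194 0.298
outer loop
vertex -0.385 -1.336 -2.343
vertex -0.643 -0.607 -2.009
vertex -0.818 -1.748 -0.716
endloop
endfacet
facet normal -0.333 -0.390 0.858
outer loop
vertex 2.063 -5.212 3.641
vertex 1.341 -3.248 4.253
vertex 1.216 -5.395 3.229
endloop
endfacet
facet normal 0.331 -0.901 -0.281
outer loop
vertex 1.799 -4.712 1.727
vertex 2.063 -5.212 3.641
vertex 1.216 -5.395 3.229
endloop
endfacet
facet normal -0.333 -0.390 0.858
outer loop
vertex 1.216 -5.395 3.229
vertex 1.341 -3.248 4.253
vertex 0.493 -3.431 3.841
endloop
endfacet
facet normal -0.883 -0.191 -0.429
outer loop
vertex 0.493 -3.431 3.841
vertex 1.799 -4.712 1.727
vertex 1.216 -5.395 3.229
endloop
endfacet
facet normal 0.883 0.191 0.429
outer loop
vertex 2.063 -5.212 3.641
vertex 1.924 -2.565 2.751
vertex 1.341 -3.248 4.253
endloop
endfacet
facet normal 0.331 -0.901 -0.281
outer loop
vertex 2.647 -4.529 2.139
vertex 2.063 -5.212 3.641
vertex 1.799 -4.712 1.727
endloop
endfacet
facet normal 0.882 0.191 0.430
outer loop
vertex 2.647 -4.529 2.139
vertex 1.924 -2.565 2.751
vertex 2.063 -5.212 3.641
endloop
endfacet
facet normal -0.331 0.901 0.281
outer loop
vertex 1.341 -3.248 4.253
vertex 1.924 -2.565 2.751
vertex 0.493 -3.431 3.841
endloop
endfacet
facet normal -0.883 -0.191 -0.430
outer loop
vertex 1.077 -2.748 2.339
vertex 1.799 -4.712 1.727
vertex 0.493 -3.431 3.841
endloop
endfacet
facet normal -0.331 0.901 0.281
outer loop
vertex 0.493 -3.431 3.841
vertex 1.924 -2.565 2.751
vertex 1.077 -2.748 2.339
endloop
endfacet
facet normal 0.333 0.390 -0.859
outer loop
vertex 1.077 -2.748 2.339
vertex 2.647 -4.529 2.139
vertex 1.799 -4.712 1.727
endloop
endfacet
facet normal 0.333 0.390 -0.858
outer loop
vertex 1.924 -2.565 2.751
vertex 2.647 -4.529 2.139
vertex 1.077 -2.748 2.339
endloop
endfacet

endsolid


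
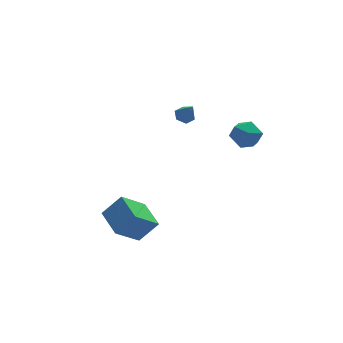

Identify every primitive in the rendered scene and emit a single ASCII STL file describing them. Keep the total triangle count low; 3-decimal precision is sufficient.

solid 
facet normal -0.723 -0.165 0.671
outer loop
vertex -3.566 -1.102 -2.227
vertex -3.677 0.628 -1.921
vertex -4.626 -0.974 -3.337
endloop
endfacet
facet normal 0.064 -0.983 -0.174
outer loop
vertex -3.203 -0.648 -4.659
vertex -3.566 -1.102 -2.227
vertex -4.626 -0.974 -3.337
endloop
endfacet
facet normal -0.722 -0.165 0.671
outer loop
vertex -4.626 -0.974 -3.337
vertex -3.677 0.628 -1.921
vertex -4.737 0.756 -3.03
endloop
endfacet
facet normal -0.688 0.084 -0.720
outer loop
vertex -4.737 0.756 -3.03
vertex -3.203 -0.648 -4.659
vertex -4.626 -0.974 -3.337
endloop
endfacet
facet normal 0.688 -0.083 0.720
outer loop
vertex -3.566 -1.102 -2.227
vertex -2.254 0.954 -3.243
vertex -3.677 0.628 -1.921
endloop
endfacet
facet normal 0.063 -0.983 -0.174
outer loop
vertex -2.143 -0.776 -3.55
vertex -3.566 -1.102 -2.227
vertex -3.203 -0.648 -4.659
endloop
endfacet
facet normal 0.689 -0.084 0.720
outer loop
vertex -2.143 -0.776 -3.55
vertex -2.254 0.954 -3.243
vertex -3.566 -1.102 -2.227
endloop
endfacet
facet normal -0.063 0.983 0.174
outer loop
vertex -3.677 0.628 -1.921
vertex -2.254 0.954 -3.243
vertex -4.737 0.756 -3.03
endloop
endfacet
facet normal -0.689 0.083 -0.720
outer loop
vertex -3.314 1.082 -4.353
vertex -3.203 -0.648 -4.659
vertex -4.737 0.756 -3.03
endloop
endfacet
facet normal -0.063 0.983 0.174
outer loop
vertex -4.737 0.756 -3.03
vertex -2.254 0.954 -3.243
vertex -3.314 1.082 -4.353
endloop
endfacet
facet normal 0.722 0.165 -0.671
outer loop
vertex -3.314 1.082 -4.353
vertex -2.143 -0.776 -3.55
vertex -3.203 -0.648 -4.659
endloop
endfacet
facet normal 0.723 0.165 -0.671
outer loop
vertex -2.254 0.954 -3.243
vertex -2.143 -0.776 -3.55
vertex -3.314 1.082 -4.353
endloop
endfacet
facet normal -0.627 0.693 0.355
outer loop
vertex 2.548 1.01 0.897
vertex 2.694 0.677 1.805
vertex 3.268 1.381 1.444
endloop
endfacet
facet normal -0.298 0.925 -0.235
outer loop
vertex 2.548 1.01 0.897
vertex 3.268 1.381 1.444
vertex 3.422 1.19 0.498
endloop
endfacet
facet normal -0.445 0.469 -0.763
outer loop
vertex 2.548 1.01 0.897
vertex 3.422 1.19 0.498
vertex 2.942 0.368 0.273
endloop
endfacet
facet normal -0.865 -0.045 -0.500
outer loop
vertex 2.548 1.01 0.897
vertex 2.942 0.368 0.273
vertex 2.492 0.051 1.081
endloop
endfacet
facet normal -0.977 0.094 0.191
outer loop
vertex 2.548 1.01 0.897
vertex 2.492 0.051 1.081
vertex 2.694 0.677 1.805
endloop
endfacet
facet normal 0.405 0.907 -0.117
outer loop
vertex 3.422 1.19 0.498
vertex 3.268 1.381 1.444
vertex 4.108 0.969 1.159
endloop
endfacet
facet normal -0.127 0.533 0.837
outer loop
vertex 3.268 1.381 1.444
vertex 2.694 0.677 1.805
vertex 3.658 0.652 1.967
endloop
endfacet
facet normal -0.693 -0.438 0.572
outer loop
vertex 2.694 0.677 1.805
vertex 2.492 0.051 1.081
vertex 3.178 -0.17 1.742
endloop
endfacet
facet normal -0.511 -0.665 -0.545
outer loop
vertex 2.492 0.051 1.081
vertex 2.942 0.368 0.273
vertex 3.332 -0.361 0.796
endloop
endfacet
facet normal 0.168 0.168 -0.971
outer loop
vertex 2.942 0.368 0.273
vertex 3.422 1.19 0.498
vertex 3.906 0.343 0.435
endloop
endfacet
facet normal 0.865 0.045 0.500
outer loop
vertex 4.052 0.01 1.343
vertex 4.108 0.969 1.159
vertex 3.658 0.652 1.967
endloop
endfacet
facet normal 0.445 -0.469 0.763
outer loop
vertex 4.052 0.01 1.343
vertex 3.658 0.652 1.967
vertex 3.178 -0.17 1.742
endloop
endfacet
facet normal 0.298 -0.925 0.235
outer loop
vertex 4.052 0.01 1.343
vertex 3.178 -0.17 1.742
vertex 3.332 -0.361 0.796
endloop
endfacet
facet normal 0.627 -0.693 -0.355
outer loop
vertex 4.052 0.01 1.343
vertex 3.332 -0.361 0.796
vertex 3.906 0.343 0.435
endloop
endfacet
facet normal 0.977 -0.094 -0.191
outer loop
vertex 4.052 0.01 1.343
vertex 3.906 0.343 0.435
vertex 4.108 0.969 1.159
endloop
endfacet
facet normal 0.511 0.665 0.545
outer loop
vertex 3.658 0.652 1.967
vertex 4.108 0.969 1.159
vertex 3.268 1.381 1.444
endloop
endfacet
facet normal -0.168 -0.168 0.971
outer loop
vertex 3.178 -0.17 1.742
vertex 3.658 0.652 1.967
vertex 2.694 0.677 1.805
endloop
endfacet
facet normal -0.405 -0.907 0.117
outer loop
vertex 3.332 -0.361 0.796
vertex 3.178 -0.17 1.742
vertex 2.492 0.051 1.081
endloop
endfacet
facet normal 0.127 -0.533 -0.837
outer loop
vertex 3.906 0.343 0.435
vertex 3.332 -0.361 0.796
vertex 2.942 0.368 0.273
endloop
endfacet
facet normal 0.693 0.438 -0.572
outer loop
vertex 4.108 0.969 1.159
vertex 3.906 0.343 0.435
vertex 3.422 1.19 0.498
endloop
endfacet
facet normal -0.130 0.522 -0.843
outer loop
vertex 1.535 3.528 1.416
vertex 0.972 3.325 1.377
vertex 1.088 3.833 1.674
endloop
endfacet
facet normal 0.657 0.453 0.603
outer loop
vertex 1.535 3.528 1.416
vertex 1.088 3.833 1.674
vertex 1.148 2.615 2.523
endloop
endfacet
facet normal -0.129 0.522 -0.843
outer loop
vertex 1.088 3.833 1.674
vertex 0.972 3.325 1.377
vertex 0.525 3.631 1.635
endloop
endfacet
facet normal -0.251 0.545 0.800
outer loop
vertex 1.088 3.833 1.674
vertex 0.525 3.631 1.635
vertex 1.148 2.615 2.523
endloop
endfacet
facet normal -0.129 0.522 -0.843
outer loop
vertex 0.525 3.631 1.635
vertex 0.972 3.325 1.377
vertex 0.409 3.123 1.338
endloop
endfacet
facet normal -0.862 -0.094 0.498
outer loop
vertex 0.525 3.631 1.635
vertex 0.409 3.123 1.338
vertex 1.148 2.615 2.523
endloop
endfacet
facet normal -0.129 0.522 -0.843
outer loop
vertex 0.409 3.123 1.338
vertex 0.972 3.325 1.377
vertex 0.856 2.817 1.08
endloop
endfacet
facet normal -0.565 -0.825 -0.001
outer loop
vertex 0.409 3.123 1.338
vertex 0.856 2.817 1.08
vertex 1.148 2.615 2.523
endloop
endfacet
facet normal -0.130 0.522 -0.843
outer loop
vertex 0.856 2.817 1.08
vertex 0.972 3.325 1.377
vertex 1.419 3.02 1.119
endloop
endfacet
facet normal 0.345 -0.918 -0.198
outer loop
vertex 0.856 2.817 1.08
vertex 1.419 3.02 1.119
vertex 1.148 2.615 2.523
endloop
endfacet
facet normal -0.130 0.522 -0.843
outer loop
vertex 1.419 3.02 1.119
vertex 0.972 3.325 1.377
vertex 1.535 3.528 1.416
endloop
endfacet
facet normal 0.955 -0.279 0.104
outer loop
vertex 1.419 3.02 1.119
vertex 1.535 3.528 1.416
vertex 1.148 2.615 2.523
endloop
endfacet

endsolid


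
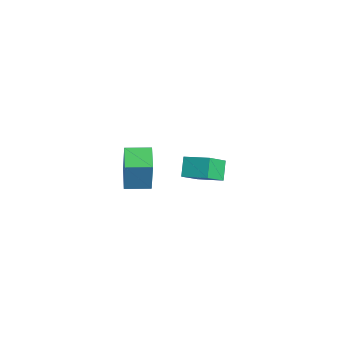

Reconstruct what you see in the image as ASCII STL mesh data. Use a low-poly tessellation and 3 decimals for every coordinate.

solid 
facet normal -0.963 0.213 0.162
outer loop
vertex 2.139 -1.873 3.709
vertex 2.436 -0.495 3.663
vertex 1.788 -1.867 1.618
endloop
endfacet
facet normal -0.211 -0.977 0.033
outer loop
vertex 3.224 -2.185 1.377
vertex 2.139 -1.873 3.709
vertex 1.788 -1.867 1.618
endloop
endfacet
facet normal -0.963 0.214 0.162
outer loop
vertex 1.788 -1.867 1.618
vertex 2.436 -0.495 3.663
vertex 2.086 -0.489 1.573
endloop
endfacet
facet normal -0.165 0.003 -0.986
outer loop
vertex 2.086 -0.489 1.573
vertex 3.224 -2.185 1.377
vertex 1.788 -1.867 1.618
endloop
endfacet
facet normal 0.165 -0.003 0.986
outer loop
vertex 2.139 -1.873 3.709
vertex 3.872 -0.813 3.422
vertex 2.436 -0.495 3.663
endloop
endfacet
facet normal -0.211 -0.977 0.033
outer loop
vertex 3.574 -2.191 3.467
vertex 2.139 -1.873 3.709
vertex 3.224 -2.185 1.377
endloop
endfacet
facet normal 0.166 -0.004 0.986
outer loop
vertex 3.574 -2.191 3.467
vertex 3.872 -0.813 3.422
vertex 2.139 -1.873 3.709
endloop
endfacet
facet normal 0.211 0.977 -0.033
outer loop
vertex 2.436 -0.495 3.663
vertex 3.872 -0.813 3.422
vertex 2.086 -0.489 1.573
endloop
endfacet
facet normal -0.166 0.003 -0.986
outer loop
vertex 3.521 -0.807 1.331
vertex 3.224 -2.185 1.377
vertex 2.086 -0.489 1.573
endloop
endfacet
facet normal 0.211 0.977 -0.033
outer loop
vertex 2.086 -0.489 1.573
vertex 3.872 -0.813 3.422
vertex 3.521 -0.807 1.331
endloop
endfacet
facet normal 0.964 -0.213 -0.162
outer loop
vertex 3.521 -0.807 1.331
vertex 3.574 -2.191 3.467
vertex 3.224 -2.185 1.377
endloop
endfacet
facet normal 0.963 -0.214 -0.162
outer loop
vertex 3.872 -0.813 3.422
vertex 3.574 -2.191 3.467
vertex 3.521 -0.807 1.331
endloop
endfacet
facet normal -0.395 0.647 -0.653
outer loop
vertex -4.218 3.931 -4.323
vertex -3.161 5.13 -3.775
vertex -3.33 3.561 -5.227
endloop
endfacet
facet normal -0.626 -0.710 -0.324
outer loop
vertex -2.639 2.43 -4.085
vertex -4.218 3.931 -4.323
vertex -3.33 3.561 -5.227
endloop
endfacet
facet normal -0.395 0.647 -0.653
outer loop
vertex -3.33 3.561 -5.227
vertex -3.161 5.13 -3.775
vertex -2.273 4.76 -4.679
endloop
endfacet
facet normal 0.673 -0.280 -0.685
outer loop
vertex -2.273 4.76 -4.679
vertex -2.639 2.43 -4.085
vertex -3.33 3.561 -5.227
endloop
endfacet
facet normal -0.673 0.280 0.685
outer loop
vertex -4.218 3.931 -4.323
vertex -2.47 3.999 -2.633
vertex -3.161 5.13 -3.775
endloop
endfacet
facet normal -0.626 -0.710 -0.324
outer loop
vertex -3.527 2.8 -3.181
vertex -4.218 3.931 -4.323
vertex -2.639 2.43 -4.085
endloop
endfacet
facet normal -0.673 0.280 0.685
outer loop
vertex -3.527 2.8 -3.181
vertex -2.47 3.999 -2.633
vertex -4.218 3.931 -4.323
endloop
endfacet
facet normal 0.626 0.710 0.324
outer loop
vertex -3.161 5.13 -3.775
vertex -2.47 3.999 -2.633
vertex -2.273 4.76 -4.679
endloop
endfacet
facet normal 0.673 -0.280 -0.685
outer loop
vertex -1.582 3.629 -3.537
vertex -2.639 2.43 -4.085
vertex -2.273 4.76 -4.679
endloop
endfacet
facet normal 0.626 0.710 0.324
outer loop
vertex -2.273 4.76 -4.679
vertex -2.47 3.999 -2.633
vertex -1.582 3.629 -3.537
endloop
endfacet
facet normal 0.395 -0.647 0.653
outer loop
vertex -1.582 3.629 -3.537
vertex -3.527 2.8 -3.181
vertex -2.639 2.43 -4.085
endloop
endfacet
facet normal 0.395 -0.647 0.653
outer loop
vertex -2.47 3.999 -2.633
vertex -3.527 2.8 -3.181
vertex -1.582 3.629 -3.537
endloop
endfacet

endsolid


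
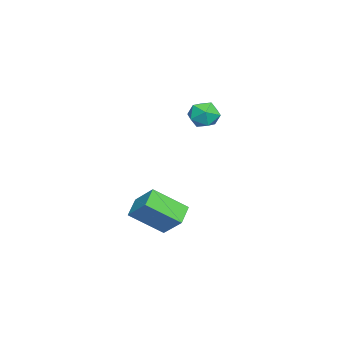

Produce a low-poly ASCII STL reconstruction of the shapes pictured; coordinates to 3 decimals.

solid 
facet normal -0.385 -0.636 -0.668
outer loop
vertex 2.964 -4.341 0.512
vertex 2.495 -2.88 -0.609
vertex 3.943 -4.409 0.013
endloop
endfacet
facet normal 0.247 -0.769 0.590
outer loop
vertex 4.505 -3.48 0.989
vertex 2.964 -4.341 0.512
vertex 3.943 -4.409 0.013
endloop
endfacet
facet normal -0.385 -0.637 -0.668
outer loop
vertex 3.943 -4.409 0.013
vertex 2.495 -2.88 -0.609
vertex 3.474 -2.949 -1.108
endloop
endfacet
facet normal 0.889 -0.062 -0.453
outer loop
vertex 3.474 -2.949 -1.108
vertex 4.505 -3.48 0.989
vertex 3.943 -4.409 0.013
endloop
endfacet
facet normal -0.889 0.062 0.453
outer loop
vertex 2.964 -4.341 0.512
vertex 3.057 -1.951 0.367
vertex 2.495 -2.88 -0.609
endloop
endfacet
facet normal 0.247 -0.769 0.590
outer loop
vertex 3.526 -3.411 1.488
vertex 2.964 -4.341 0.512
vertex 4.505 -3.48 0.989
endloop
endfacet
facet normal -0.889 0.062 0.453
outer loop
vertex 3.526 -3.411 1.488
vertex 3.057 -1.951 0.367
vertex 2.964 -4.341 0.512
endloop
endfacet
facet normal -0.247 0.769 -0.590
outer loop
vertex 2.495 -2.88 -0.609
vertex 3.057 -1.951 0.367
vertex 3.474 -2.949 -1.108
endloop
endfacet
facet normal 0.889 -0.062 -0.453
outer loop
vertex 4.036 -2.019 -0.132
vertex 4.505 -3.48 0.989
vertex 3.474 -2.949 -1.108
endloop
endfacet
facet normal -0.247 0.769 -0.590
outer loop
vertex 3.474 -2.949 -1.108
vertex 3.057 -1.951 0.367
vertex 4.036 -2.019 -0.132
endloop
endfacet
facet normal 0.385 0.636 0.668
outer loop
vertex 4.036 -2.019 -0.132
vertex 3.526 -3.411 1.488
vertex 4.505 -3.48 0.989
endloop
endfacet
facet normal 0.385 0.637 0.668
outer loop
vertex 3.057 -1.951 0.367
vertex 3.526 -3.411 1.488
vertex 4.036 -2.019 -0.132
endloop
endfacet
facet normal -0.348 0.810 0.473
outer loop
vertex -2.862 -2.062 3.91
vertex -2.329 -2.211 4.557
vertex -2.081 -1.723 3.904
endloop
endfacet
facet normal -0.388 0.891 -0.236
outer loop
vertex -2.862 -2.062 3.91
vertex -2.081 -1.723 3.904
vertex -2.407 -2.054 3.191
endloop
endfacet
facet normal -0.790 0.361 -0.496
outer loop
vertex -2.862 -2.062 3.91
vertex -2.407 -2.054 3.191
vertex -2.856 -2.746 3.403
endloop
endfacet
facet normal -0.998 -0.047 0.051
outer loop
vertex -2.862 -2.062 3.91
vertex -2.856 -2.746 3.403
vertex -2.808 -2.843 4.247
endloop
endfacet
facet normal -0.724 0.230 0.650
outer loop
vertex -2.862 -2.062 3.91
vertex -2.808 -2.843 4.247
vertex -2.329 -2.211 4.557
endloop
endfacet
facet normal 0.269 0.821 -0.504
outer loop
vertex -2.407 -2.054 3.191
vertex -2.081 -1.723 3.904
vertex -1.592 -2.197 3.393
endloop
endfacet
facet normal 0.335 0.689 0.642
outer loop
vertex -2.081 -1.723 3.904
vertex -2.329 -2.211 4.557
vertex -1.544 -2.294 4.237
endloop
endfacet
facet normal -0.274 -0.248 0.929
outer loop
vertex -2.329 -2.211 4.557
vertex -2.808 -2.843 4.247
vertex -1.993 -2.986 4.449
endloop
endfacet
facet normal -0.716 -0.697 -0.039
outer loop
vertex -2.808 -2.843 4.247
vertex -2.856 -2.746 3.403
vertex -2.319 -3.317 3.736
endloop
endfacet
facet normal -0.381 -0.036 -0.924
outer loop
vertex -2.856 -2.746 3.403
vertex -2.407 -2.054 3.191
vertex -2.071 -2.829 3.083
endloop
endfacet
facet normal 0.998 0.047 -0.051
outer loop
vertex -1.538 -2.978 3.73
vertex -1.592 -2.197 3.393
vertex -1.544 -2.294 4.237
endloop
endfacet
facet normal 0.790 -0.361 0.496
outer loop
vertex -1.538 -2.978 3.73
vertex -1.544 -2.294 4.237
vertex -1.993 -2.986 4.449
endloop
endfacet
facet normal 0.388 -0.891 0.236
outer loop
vertex -1.538 -2.978 3.73
vertex -1.993 -2.986 4.449
vertex -2.319 -3.317 3.736
endloop
endfacet
facet normal 0.348 -0.810 -0.473
outer loop
vertex -1.538 -2.978 3.73
vertex -2.319 -3.317 3.736
vertex -2.071 -2.829 3.083
endloop
endfacet
facet normal 0.724 -0.230 -0.650
outer loop
vertex -1.538 -2.978 3.73
vertex -2.071 -2.829 3.083
vertex -1.592 -2.197 3.393
endloop
endfacet
facet normal 0.716 0.697 0.039
outer loop
vertex -1.544 -2.294 4.237
vertex -1.592 -2.197 3.393
vertex -2.081 -1.723 3.904
endloop
endfacet
facet normal 0.381 0.036 0.924
outer loop
vertex -1.993 -2.986 4.449
vertex -1.544 -2.294 4.237
vertex -2.329 -2.211 4.557
endloop
endfacet
facet normal -0.269 -0.821 0.504
outer loop
vertex -2.319 -3.317 3.736
vertex -1.993 -2.986 4.449
vertex -2.808 -2.843 4.247
endloop
endfacet
facet normal -0.335 -0.689 -0.642
outer loop
vertex -2.071 -2.829 3.083
vertex -2.319 -3.317 3.736
vertex -2.856 -2.746 3.403
endloop
endfacet
facet normal 0.274 0.248 -0.929
outer loop
vertex -1.592 -2.197 3.393
vertex -2.071 -2.829 3.083
vertex -2.407 -2.054 3.191
endloop
endfacet

endsolid
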